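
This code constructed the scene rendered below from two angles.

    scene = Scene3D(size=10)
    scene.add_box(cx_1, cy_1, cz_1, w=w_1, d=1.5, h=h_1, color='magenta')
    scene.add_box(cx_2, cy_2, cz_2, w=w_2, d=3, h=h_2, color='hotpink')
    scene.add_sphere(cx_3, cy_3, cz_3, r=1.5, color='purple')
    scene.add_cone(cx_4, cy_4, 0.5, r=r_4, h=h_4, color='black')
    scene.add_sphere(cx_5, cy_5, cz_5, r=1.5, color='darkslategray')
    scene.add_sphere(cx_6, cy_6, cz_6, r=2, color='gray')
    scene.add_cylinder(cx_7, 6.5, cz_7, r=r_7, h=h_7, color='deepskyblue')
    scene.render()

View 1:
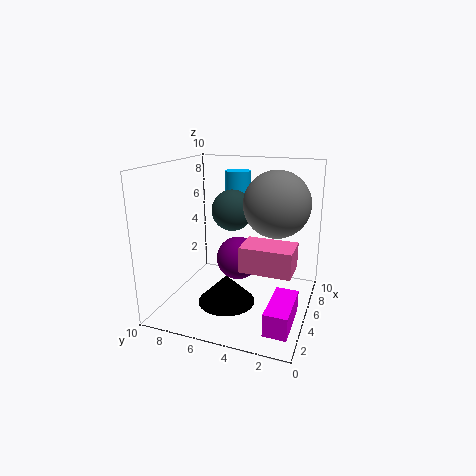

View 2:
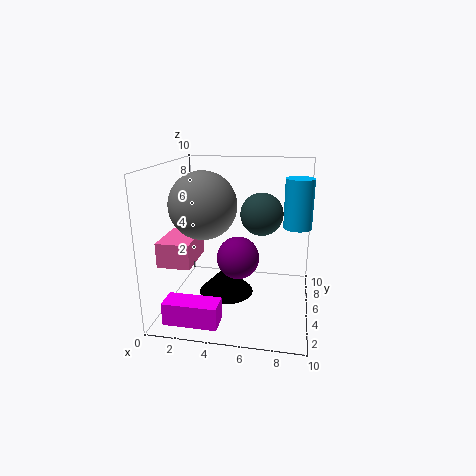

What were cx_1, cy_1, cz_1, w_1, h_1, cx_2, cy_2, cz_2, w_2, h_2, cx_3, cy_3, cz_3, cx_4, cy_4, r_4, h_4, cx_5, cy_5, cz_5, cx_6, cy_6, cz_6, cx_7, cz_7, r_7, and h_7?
cx_1 = 1; cy_1 = 0.5; cz_1 = 0.5; w_1 = 3.5; h_1 = 1.5; cx_2 = 1; cy_2 = 0.5; cz_2 = 4.5; w_2 = 2; h_2 = 1.5; cx_3 = 5; cy_3 = 5; cz_3 = 3.5; cx_4 = 4; cy_4 = 5.5; r_4 = 2; h_4 = 2; cx_5 = 6.5; cy_5 = 6; cz_5 = 6.5; cx_6 = 3.5; cy_6 = 2; cz_6 = 8; cx_7 = 9; cz_7 = 5.5; r_7 = 1; h_7 = 3.5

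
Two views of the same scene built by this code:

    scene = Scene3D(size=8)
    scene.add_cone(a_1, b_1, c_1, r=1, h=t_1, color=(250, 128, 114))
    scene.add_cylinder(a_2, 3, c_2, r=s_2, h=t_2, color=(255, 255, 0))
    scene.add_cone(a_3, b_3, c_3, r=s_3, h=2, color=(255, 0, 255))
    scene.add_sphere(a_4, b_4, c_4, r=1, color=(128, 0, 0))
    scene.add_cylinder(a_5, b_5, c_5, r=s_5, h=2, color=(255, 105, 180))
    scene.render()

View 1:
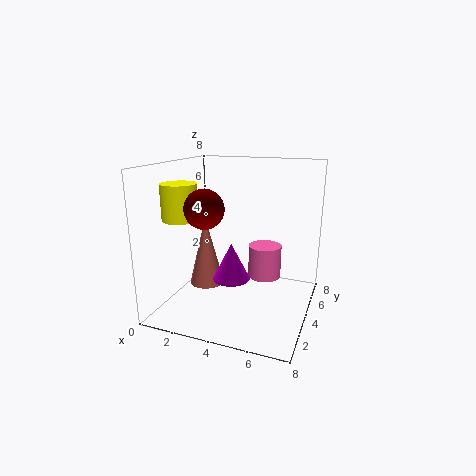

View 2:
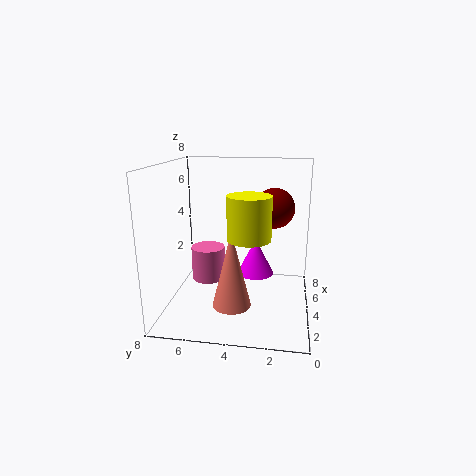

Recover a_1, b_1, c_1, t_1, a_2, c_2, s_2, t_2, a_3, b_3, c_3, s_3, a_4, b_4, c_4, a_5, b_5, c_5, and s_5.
a_1 = 2; b_1 = 4; c_1 = 1; t_1 = 4; a_2 = 1; c_2 = 5; s_2 = 1; t_2 = 2; a_3 = 4; b_3 = 3; c_3 = 2; s_3 = 1; a_4 = 3; b_4 = 2; c_4 = 6; a_5 = 5; b_5 = 6; c_5 = 1; s_5 = 1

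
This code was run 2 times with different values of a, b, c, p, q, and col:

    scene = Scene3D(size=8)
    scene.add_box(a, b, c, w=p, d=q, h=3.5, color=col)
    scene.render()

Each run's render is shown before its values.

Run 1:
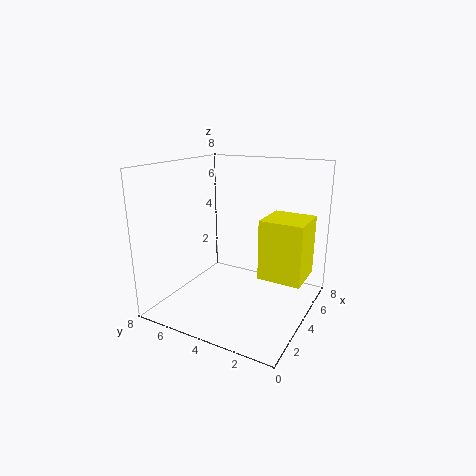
a = 4.5; b = 0.5; c = 1.5; p = 2.5; q = 2.5; col = 'yellow'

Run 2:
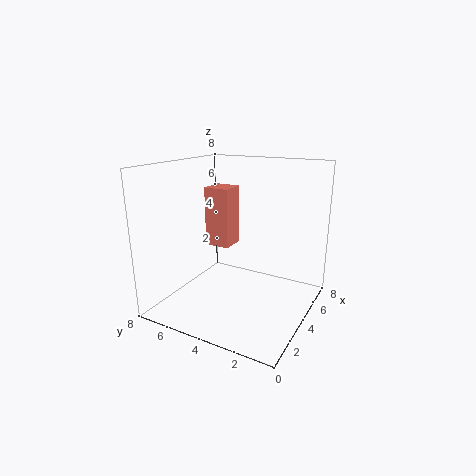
a = 4.5; b = 5; c = 3; p = 1.5; q = 1.5; col = 'salmon'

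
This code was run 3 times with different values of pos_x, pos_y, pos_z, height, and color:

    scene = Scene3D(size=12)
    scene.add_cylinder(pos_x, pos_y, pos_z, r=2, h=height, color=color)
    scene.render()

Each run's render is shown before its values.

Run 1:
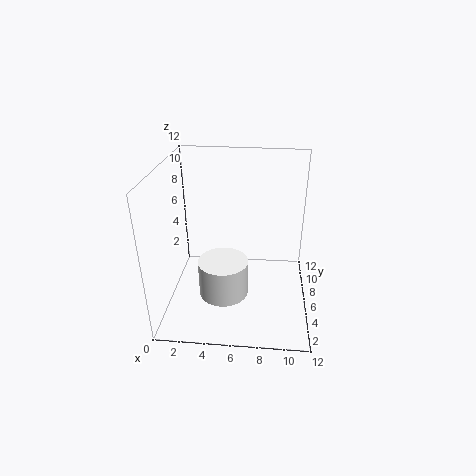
pos_x = 5, pos_y = 4, pos_z = 2, height = 3, color = 'white'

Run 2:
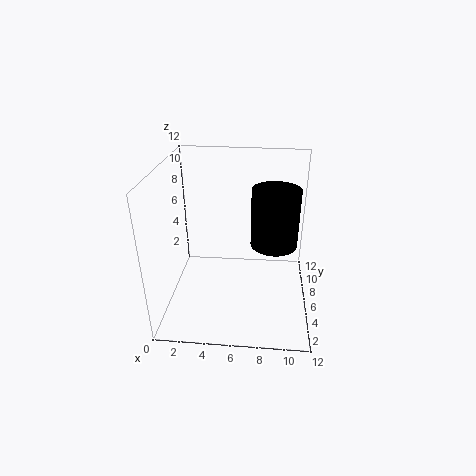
pos_x = 9, pos_y = 7, pos_z = 5, height = 5, color = 'black'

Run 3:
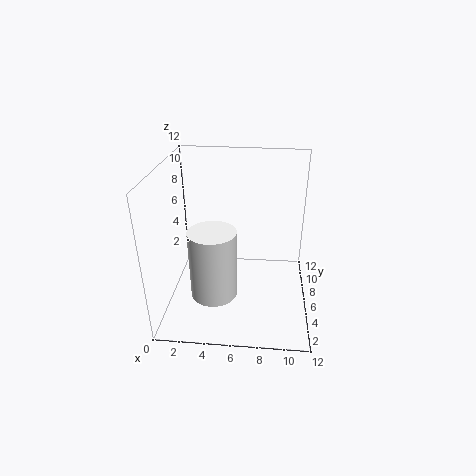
pos_x = 4, pos_y = 5, pos_z = 1, height = 6, color = 'white'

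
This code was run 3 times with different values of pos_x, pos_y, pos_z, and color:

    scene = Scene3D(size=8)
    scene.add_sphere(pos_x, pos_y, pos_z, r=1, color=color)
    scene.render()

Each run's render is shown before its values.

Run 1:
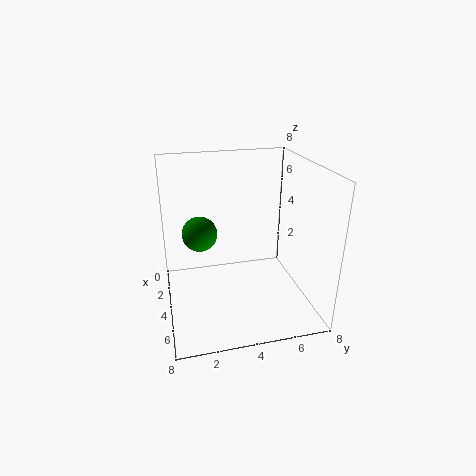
pos_x = 3; pos_y = 2; pos_z = 4; color = 'green'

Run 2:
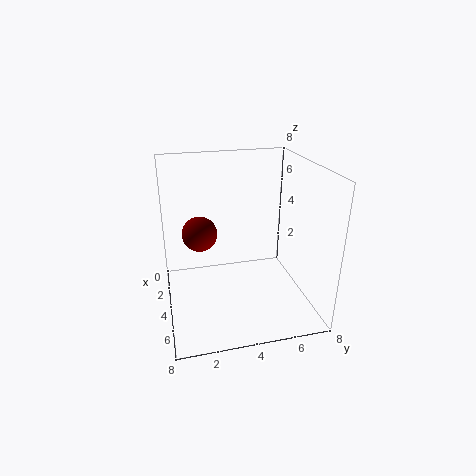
pos_x = 3; pos_y = 2; pos_z = 4; color = 'maroon'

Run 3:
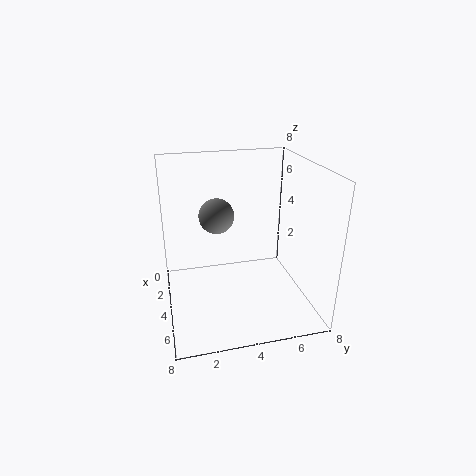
pos_x = 3; pos_y = 3; pos_z = 5; color = 'gray'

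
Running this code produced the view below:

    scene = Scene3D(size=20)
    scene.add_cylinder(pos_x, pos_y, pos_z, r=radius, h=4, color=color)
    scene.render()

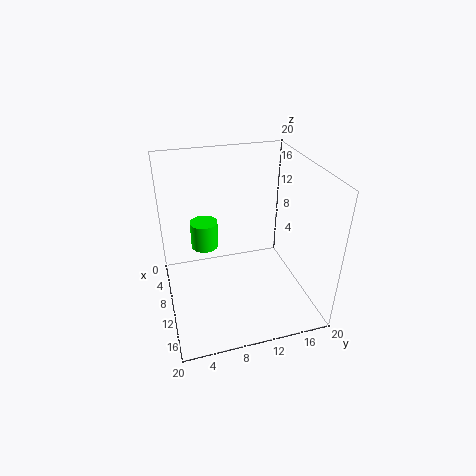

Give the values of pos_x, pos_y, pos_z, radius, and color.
pos_x = 6
pos_y = 6
pos_z = 7
radius = 2
color = 'lime'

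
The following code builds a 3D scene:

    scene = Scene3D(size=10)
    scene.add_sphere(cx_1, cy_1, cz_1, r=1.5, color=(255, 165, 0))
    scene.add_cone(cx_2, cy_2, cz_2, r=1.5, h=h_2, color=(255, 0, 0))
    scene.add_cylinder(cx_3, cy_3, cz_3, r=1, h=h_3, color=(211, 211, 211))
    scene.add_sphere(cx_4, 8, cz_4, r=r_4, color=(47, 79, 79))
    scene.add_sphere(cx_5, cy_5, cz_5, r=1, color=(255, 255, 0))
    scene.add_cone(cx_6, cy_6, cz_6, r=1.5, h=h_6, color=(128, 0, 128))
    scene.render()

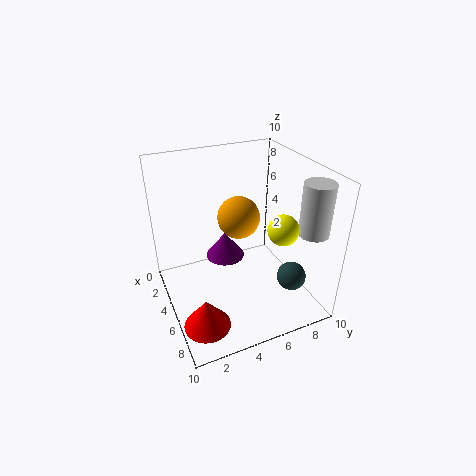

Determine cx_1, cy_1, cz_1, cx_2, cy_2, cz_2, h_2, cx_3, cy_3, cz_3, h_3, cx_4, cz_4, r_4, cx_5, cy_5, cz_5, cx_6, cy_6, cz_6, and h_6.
cx_1 = 4, cy_1 = 5.5, cz_1 = 6, cx_2 = 8, cy_2 = 1.5, cz_2 = 1, h_2 = 2, cx_3 = 8, cy_3 = 9, cz_3 = 6, h_3 = 3.5, cx_4 = 7.5, cz_4 = 2.5, r_4 = 1, cx_5 = 7.5, cy_5 = 7, cz_5 = 6.5, cx_6 = 2.5, cy_6 = 5, cz_6 = 2, h_6 = 2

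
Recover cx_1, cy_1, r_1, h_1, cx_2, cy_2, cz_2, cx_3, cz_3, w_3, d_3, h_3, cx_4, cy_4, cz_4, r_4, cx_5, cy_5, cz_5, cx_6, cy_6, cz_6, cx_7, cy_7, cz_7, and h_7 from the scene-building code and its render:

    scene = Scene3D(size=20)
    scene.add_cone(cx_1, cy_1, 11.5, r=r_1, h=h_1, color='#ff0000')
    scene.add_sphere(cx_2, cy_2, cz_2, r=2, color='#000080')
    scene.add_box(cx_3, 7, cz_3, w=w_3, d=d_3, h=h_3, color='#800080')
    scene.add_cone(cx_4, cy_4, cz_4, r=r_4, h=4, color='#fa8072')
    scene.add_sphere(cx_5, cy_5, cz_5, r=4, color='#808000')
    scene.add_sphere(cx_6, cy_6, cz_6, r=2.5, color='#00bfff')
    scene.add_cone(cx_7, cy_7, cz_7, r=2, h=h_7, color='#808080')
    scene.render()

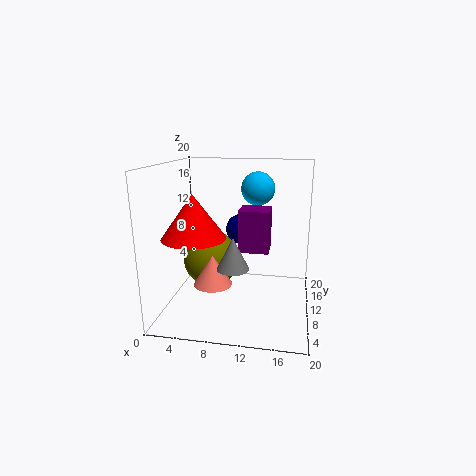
cx_1 = 5.5; cy_1 = 4.5; r_1 = 4; h_1 = 5.5; cx_2 = 10.5; cy_2 = 9.5; cz_2 = 11.5; cx_3 = 10.5; cz_3 = 9; w_3 = 4; d_3 = 4; h_3 = 5.5; cx_4 = 7.5; cy_4 = 5.5; cz_4 = 5; r_4 = 2.5; cx_5 = 6; cy_5 = 10.5; cz_5 = 6.5; cx_6 = 12; cy_6 = 15.5; cz_6 = 16; cx_7 = 10.5; cy_7 = 4; cz_7 = 8; h_7 = 4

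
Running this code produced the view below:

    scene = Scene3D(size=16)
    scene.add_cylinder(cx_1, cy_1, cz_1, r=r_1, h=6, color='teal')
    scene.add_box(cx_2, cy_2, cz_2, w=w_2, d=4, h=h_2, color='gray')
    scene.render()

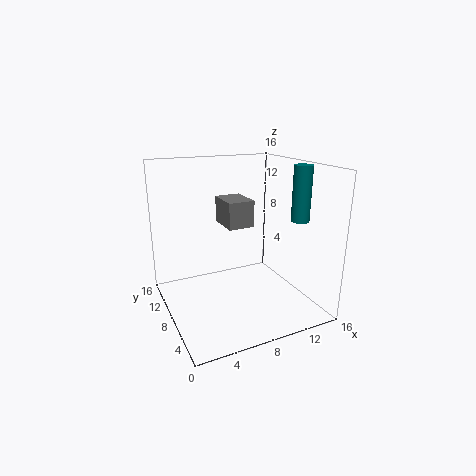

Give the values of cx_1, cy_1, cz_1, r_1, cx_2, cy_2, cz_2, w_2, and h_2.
cx_1 = 14; cy_1 = 5; cz_1 = 10; r_1 = 1; cx_2 = 7; cy_2 = 8; cz_2 = 9; w_2 = 3; h_2 = 3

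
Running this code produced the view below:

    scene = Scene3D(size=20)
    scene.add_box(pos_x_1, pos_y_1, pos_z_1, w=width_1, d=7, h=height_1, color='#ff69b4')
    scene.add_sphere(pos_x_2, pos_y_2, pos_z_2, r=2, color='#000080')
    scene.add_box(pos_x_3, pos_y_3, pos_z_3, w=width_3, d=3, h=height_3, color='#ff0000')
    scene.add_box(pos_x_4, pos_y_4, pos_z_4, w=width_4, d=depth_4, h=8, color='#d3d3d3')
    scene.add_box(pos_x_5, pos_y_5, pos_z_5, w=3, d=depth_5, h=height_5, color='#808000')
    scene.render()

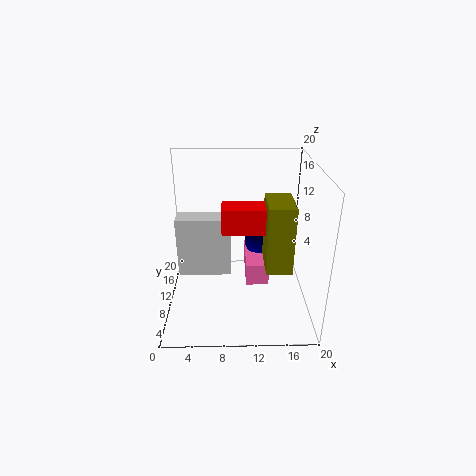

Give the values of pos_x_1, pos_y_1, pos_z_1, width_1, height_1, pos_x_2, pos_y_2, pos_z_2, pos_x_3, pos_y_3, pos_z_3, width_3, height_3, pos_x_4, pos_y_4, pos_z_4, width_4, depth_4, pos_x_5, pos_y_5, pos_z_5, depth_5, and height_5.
pos_x_1 = 11
pos_y_1 = 6
pos_z_1 = 5
width_1 = 3
height_1 = 3
pos_x_2 = 13
pos_y_2 = 11
pos_z_2 = 9
pos_x_3 = 8
pos_y_3 = 3
pos_z_3 = 14
width_3 = 6
height_3 = 3
pos_x_4 = 2
pos_y_4 = 7
pos_z_4 = 6
width_4 = 7
depth_4 = 3
pos_x_5 = 13
pos_y_5 = 1
pos_z_5 = 10
depth_5 = 5
height_5 = 8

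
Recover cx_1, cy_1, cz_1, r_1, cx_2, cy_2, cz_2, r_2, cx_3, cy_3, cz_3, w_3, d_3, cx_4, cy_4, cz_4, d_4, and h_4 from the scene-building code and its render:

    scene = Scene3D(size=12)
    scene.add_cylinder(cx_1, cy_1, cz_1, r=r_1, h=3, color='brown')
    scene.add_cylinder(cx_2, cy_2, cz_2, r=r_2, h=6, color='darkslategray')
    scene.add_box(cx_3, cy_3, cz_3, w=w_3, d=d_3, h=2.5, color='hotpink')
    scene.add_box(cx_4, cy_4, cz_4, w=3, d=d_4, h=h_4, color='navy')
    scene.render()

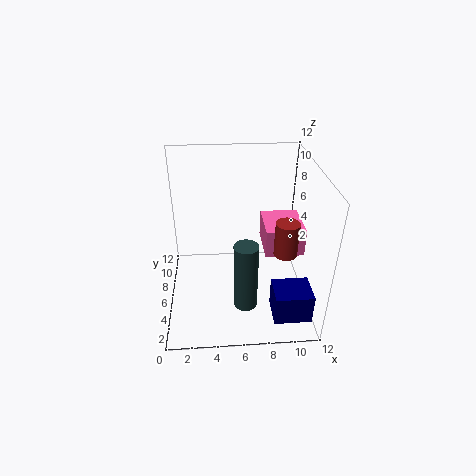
cx_1 = 10, cy_1 = 5.5, cz_1 = 4.5, r_1 = 1, cx_2 = 6.5, cy_2 = 4, cz_2 = 0.5, r_2 = 1, cx_3 = 8.5, cy_3 = 6.5, cz_3 = 3.5, w_3 = 3.5, d_3 = 4, cx_4 = 8.5, cy_4 = 1, cz_4 = 1, d_4 = 2.5, h_4 = 2.5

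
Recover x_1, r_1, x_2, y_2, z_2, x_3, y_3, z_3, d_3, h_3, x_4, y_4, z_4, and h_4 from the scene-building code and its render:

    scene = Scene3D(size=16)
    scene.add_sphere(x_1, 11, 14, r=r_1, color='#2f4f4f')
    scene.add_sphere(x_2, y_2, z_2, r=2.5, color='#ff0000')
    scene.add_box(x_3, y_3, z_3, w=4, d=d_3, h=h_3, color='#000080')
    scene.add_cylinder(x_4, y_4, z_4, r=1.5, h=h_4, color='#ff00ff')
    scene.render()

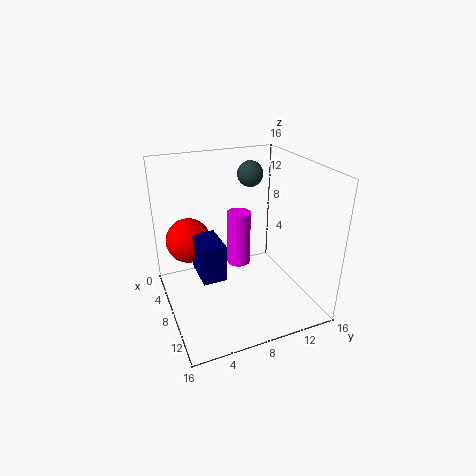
x_1 = 4.5; r_1 = 1.5; x_2 = 5.5; y_2 = 3; z_2 = 7.5; x_3 = 7; y_3 = 3; z_3 = 5; d_3 = 2.5; h_3 = 4; x_4 = 3.5; y_4 = 10; z_4 = 2; h_4 = 7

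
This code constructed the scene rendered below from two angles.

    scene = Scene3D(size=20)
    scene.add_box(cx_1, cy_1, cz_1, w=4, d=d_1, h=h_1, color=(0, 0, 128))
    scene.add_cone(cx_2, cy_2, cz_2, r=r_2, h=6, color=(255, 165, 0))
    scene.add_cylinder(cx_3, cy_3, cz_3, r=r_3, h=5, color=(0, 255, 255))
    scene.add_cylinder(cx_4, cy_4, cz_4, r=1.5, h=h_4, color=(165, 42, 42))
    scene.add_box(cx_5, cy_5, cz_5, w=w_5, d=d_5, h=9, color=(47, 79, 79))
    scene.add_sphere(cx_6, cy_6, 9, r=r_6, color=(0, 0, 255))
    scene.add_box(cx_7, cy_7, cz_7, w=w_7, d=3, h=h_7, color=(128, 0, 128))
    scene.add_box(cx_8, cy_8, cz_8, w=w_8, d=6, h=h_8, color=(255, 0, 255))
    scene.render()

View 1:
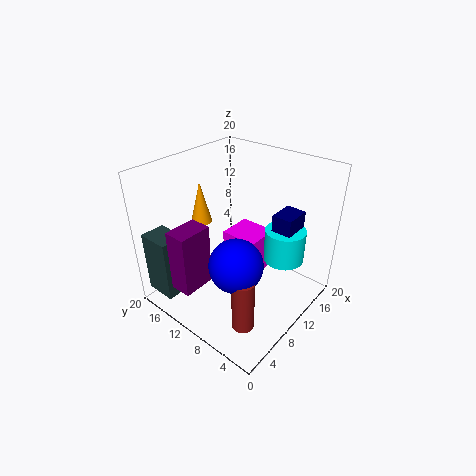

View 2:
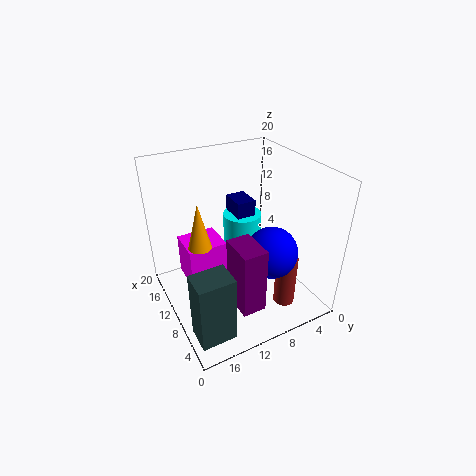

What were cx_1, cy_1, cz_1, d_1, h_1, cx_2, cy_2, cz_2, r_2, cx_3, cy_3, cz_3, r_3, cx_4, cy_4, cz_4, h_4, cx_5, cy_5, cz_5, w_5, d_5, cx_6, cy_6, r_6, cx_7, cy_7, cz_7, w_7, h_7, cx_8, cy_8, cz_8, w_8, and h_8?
cx_1 = 14.5, cy_1 = 4.5, cz_1 = 5, d_1 = 3, h_1 = 7.5, cx_2 = 9, cy_2 = 16, cz_2 = 11, r_2 = 1.5, cx_3 = 16, cy_3 = 6, cz_3 = 5, r_3 = 3, cx_4 = 5, cy_4 = 5, cz_4 = 0.5, h_4 = 7.5, cx_5 = 1, cy_5 = 15, cz_5 = 2, w_5 = 3.5, d_5 = 4.5, cx_6 = 6, cy_6 = 7, r_6 = 3.5, cx_7 = 1, cy_7 = 11, cz_7 = 5, w_7 = 4.5, h_7 = 8.5, cx_8 = 13.5, cy_8 = 10, cz_8 = 0.5, w_8 = 5.5, h_8 = 6.5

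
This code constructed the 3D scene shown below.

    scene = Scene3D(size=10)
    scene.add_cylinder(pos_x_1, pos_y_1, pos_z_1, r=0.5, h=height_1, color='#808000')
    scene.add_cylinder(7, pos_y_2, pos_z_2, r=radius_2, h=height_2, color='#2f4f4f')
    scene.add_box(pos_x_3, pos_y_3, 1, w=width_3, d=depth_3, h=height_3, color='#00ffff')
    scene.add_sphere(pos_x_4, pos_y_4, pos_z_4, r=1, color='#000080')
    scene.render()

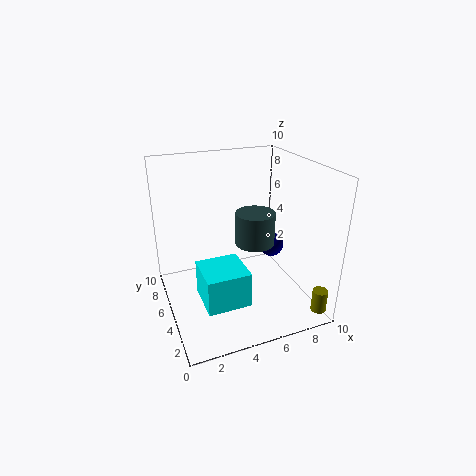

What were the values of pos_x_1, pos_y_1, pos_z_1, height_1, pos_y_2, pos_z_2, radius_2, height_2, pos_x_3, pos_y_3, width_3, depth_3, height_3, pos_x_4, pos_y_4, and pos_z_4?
pos_x_1 = 9; pos_y_1 = 0.5; pos_z_1 = 1; height_1 = 1.5; pos_y_2 = 6.5; pos_z_2 = 3.5; radius_2 = 1.5; height_2 = 2.5; pos_x_3 = 2; pos_y_3 = 2.5; width_3 = 3; depth_3 = 3; height_3 = 2.5; pos_x_4 = 9; pos_y_4 = 7.5; pos_z_4 = 2.5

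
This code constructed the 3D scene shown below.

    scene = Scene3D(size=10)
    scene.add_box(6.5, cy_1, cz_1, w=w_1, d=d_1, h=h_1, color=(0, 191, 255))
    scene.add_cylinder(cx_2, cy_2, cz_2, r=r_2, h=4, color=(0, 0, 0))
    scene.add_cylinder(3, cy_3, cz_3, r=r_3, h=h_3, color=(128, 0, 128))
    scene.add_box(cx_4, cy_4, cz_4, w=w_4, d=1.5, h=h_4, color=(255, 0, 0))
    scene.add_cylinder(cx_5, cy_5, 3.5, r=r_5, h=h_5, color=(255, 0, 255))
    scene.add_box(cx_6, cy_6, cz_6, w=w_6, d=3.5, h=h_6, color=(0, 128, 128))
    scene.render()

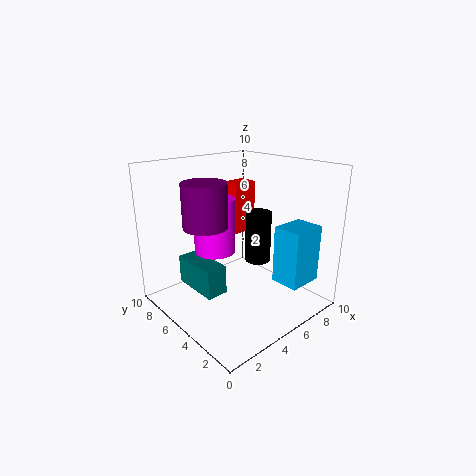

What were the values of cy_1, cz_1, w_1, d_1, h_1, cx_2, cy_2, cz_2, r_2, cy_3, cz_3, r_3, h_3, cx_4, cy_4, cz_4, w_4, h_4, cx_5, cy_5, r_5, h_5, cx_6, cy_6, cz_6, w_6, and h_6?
cy_1 = 1, cz_1 = 2, w_1 = 2.5, d_1 = 2, h_1 = 4, cx_2 = 8, cy_2 = 6, cz_2 = 2, r_2 = 1, cy_3 = 6, cz_3 = 6, r_3 = 1.5, h_3 = 3, cx_4 = 7, cy_4 = 7.5, cz_4 = 4, w_4 = 2, h_4 = 4, cx_5 = 4.5, cy_5 = 7, r_5 = 1.5, h_5 = 4, cx_6 = 2, cy_6 = 4.5, cz_6 = 1.5, w_6 = 1.5, h_6 = 2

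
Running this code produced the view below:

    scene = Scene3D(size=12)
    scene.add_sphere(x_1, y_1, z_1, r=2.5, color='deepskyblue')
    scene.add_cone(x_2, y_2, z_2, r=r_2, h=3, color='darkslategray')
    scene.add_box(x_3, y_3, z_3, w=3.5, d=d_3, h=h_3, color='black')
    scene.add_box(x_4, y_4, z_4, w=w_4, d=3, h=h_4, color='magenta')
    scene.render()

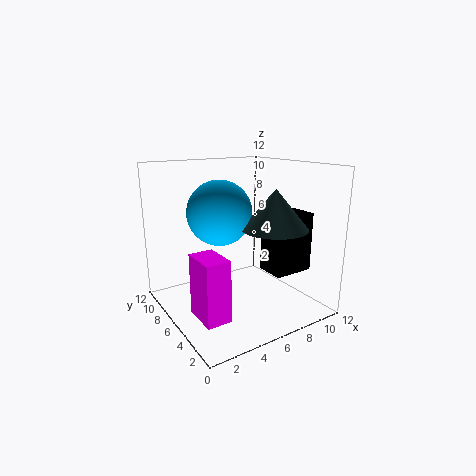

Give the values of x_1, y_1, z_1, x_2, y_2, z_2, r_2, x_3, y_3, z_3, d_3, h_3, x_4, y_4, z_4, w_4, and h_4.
x_1 = 4; y_1 = 5.5; z_1 = 8.5; x_2 = 7; y_2 = 2.5; z_2 = 7.5; r_2 = 2.5; x_3 = 8; y_3 = 3; z_3 = 3; d_3 = 2.5; h_3 = 5; x_4 = 1.5; y_4 = 3; z_4 = 0.5; w_4 = 2; h_4 = 5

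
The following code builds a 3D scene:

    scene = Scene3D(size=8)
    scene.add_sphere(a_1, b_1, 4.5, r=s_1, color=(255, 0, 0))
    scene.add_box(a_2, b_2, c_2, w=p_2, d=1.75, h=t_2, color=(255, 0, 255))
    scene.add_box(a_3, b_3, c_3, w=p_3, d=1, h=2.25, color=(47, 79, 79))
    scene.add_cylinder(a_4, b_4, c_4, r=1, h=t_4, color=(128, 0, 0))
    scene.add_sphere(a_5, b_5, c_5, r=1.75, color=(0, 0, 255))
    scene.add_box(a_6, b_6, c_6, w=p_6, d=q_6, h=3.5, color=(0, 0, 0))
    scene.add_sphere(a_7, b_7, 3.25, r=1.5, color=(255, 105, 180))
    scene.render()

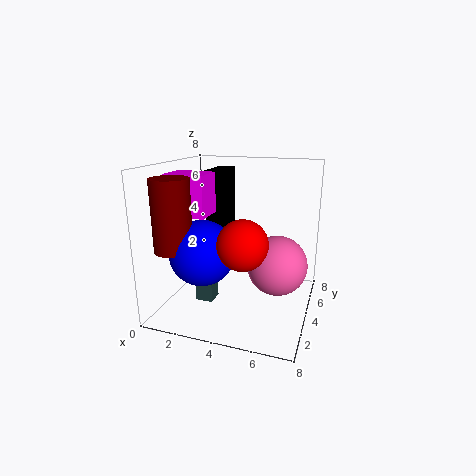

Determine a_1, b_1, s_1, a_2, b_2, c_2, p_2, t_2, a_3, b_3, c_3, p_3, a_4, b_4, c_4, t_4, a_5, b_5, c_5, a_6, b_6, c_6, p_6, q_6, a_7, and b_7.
a_1 = 5
b_1 = 1.75
s_1 = 1.25
a_2 = 0.25
b_2 = 2.75
c_2 = 5.25
p_2 = 2.25
t_2 = 2.25
a_3 = 1.75
b_3 = 3
c_3 = 0.25
p_3 = 1
a_4 = 1.25
b_4 = 1.75
c_4 = 3.75
t_4 = 3.75
a_5 = 2.5
b_5 = 2.5
c_5 = 3.5
a_6 = 1.75
b_6 = 4.75
c_6 = 4
p_6 = 1
q_6 = 2.25
a_7 = 6.5
b_7 = 2.75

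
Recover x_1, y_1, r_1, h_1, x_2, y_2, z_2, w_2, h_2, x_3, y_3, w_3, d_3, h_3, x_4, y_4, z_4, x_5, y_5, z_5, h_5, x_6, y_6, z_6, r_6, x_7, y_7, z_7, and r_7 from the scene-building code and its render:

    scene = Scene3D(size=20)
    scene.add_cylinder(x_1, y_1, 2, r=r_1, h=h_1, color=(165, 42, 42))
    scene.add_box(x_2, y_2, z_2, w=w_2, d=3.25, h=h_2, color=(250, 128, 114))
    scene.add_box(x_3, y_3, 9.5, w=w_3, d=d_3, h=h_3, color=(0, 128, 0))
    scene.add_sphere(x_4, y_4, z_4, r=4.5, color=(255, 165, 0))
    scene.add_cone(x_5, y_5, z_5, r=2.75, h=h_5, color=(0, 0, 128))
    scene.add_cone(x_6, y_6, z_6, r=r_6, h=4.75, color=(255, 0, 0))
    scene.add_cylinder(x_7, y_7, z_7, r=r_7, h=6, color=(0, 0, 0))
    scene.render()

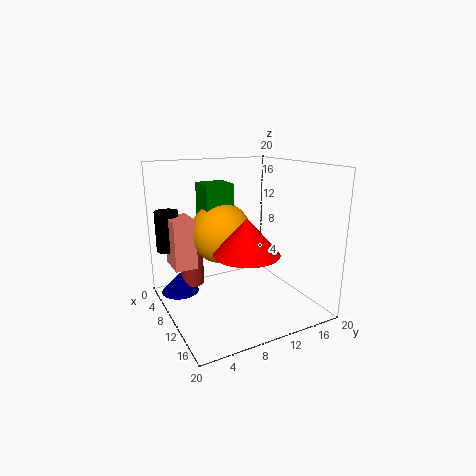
x_1 = 4.5
y_1 = 5
r_1 = 1.75
h_1 = 6
x_2 = 1.75
y_2 = 2
z_2 = 5
w_2 = 4.75
h_2 = 7.25
x_3 = 2.75
y_3 = 6.75
w_3 = 4.25
d_3 = 4.25
h_3 = 7.5
x_4 = 6
y_4 = 9.25
z_4 = 9.75
x_5 = 4.5
y_5 = 3
z_5 = 1
h_5 = 3
x_6 = 14.25
y_6 = 9
z_6 = 9.25
r_6 = 4.25
x_7 = 2.25
y_7 = 2.25
z_7 = 7
r_7 = 1.75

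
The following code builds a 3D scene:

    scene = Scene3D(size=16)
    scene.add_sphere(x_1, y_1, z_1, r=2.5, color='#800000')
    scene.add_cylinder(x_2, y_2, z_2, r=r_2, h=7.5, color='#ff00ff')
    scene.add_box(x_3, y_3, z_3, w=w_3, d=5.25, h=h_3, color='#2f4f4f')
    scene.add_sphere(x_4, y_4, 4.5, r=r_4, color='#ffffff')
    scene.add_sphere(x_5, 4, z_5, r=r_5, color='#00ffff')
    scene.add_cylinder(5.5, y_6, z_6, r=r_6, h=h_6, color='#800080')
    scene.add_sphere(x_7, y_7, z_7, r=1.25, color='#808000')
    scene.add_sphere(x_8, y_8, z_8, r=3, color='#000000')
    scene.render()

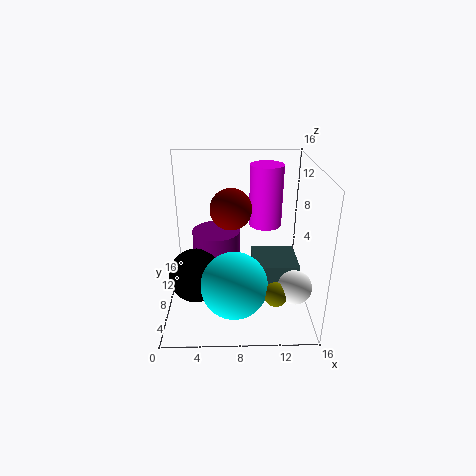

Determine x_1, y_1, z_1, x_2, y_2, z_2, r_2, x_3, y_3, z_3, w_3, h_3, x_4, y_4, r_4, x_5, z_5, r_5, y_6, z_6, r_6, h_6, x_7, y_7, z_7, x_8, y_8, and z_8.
x_1 = 7.25
y_1 = 11.5
z_1 = 10
x_2 = 11.5
y_2 = 12.75
z_2 = 7.5
r_2 = 2
x_3 = 9.75
y_3 = 6.75
z_3 = 1.5
w_3 = 5.25
h_3 = 3.25
x_4 = 13.75
y_4 = 3.5
r_4 = 1.75
x_5 = 7.5
z_5 = 4.5
r_5 = 3.5
y_6 = 10
z_6 = 2.25
r_6 = 2.75
h_6 = 5.75
x_7 = 11.75
y_7 = 3
z_7 = 4
x_8 = 3.25
y_8 = 6.75
z_8 = 4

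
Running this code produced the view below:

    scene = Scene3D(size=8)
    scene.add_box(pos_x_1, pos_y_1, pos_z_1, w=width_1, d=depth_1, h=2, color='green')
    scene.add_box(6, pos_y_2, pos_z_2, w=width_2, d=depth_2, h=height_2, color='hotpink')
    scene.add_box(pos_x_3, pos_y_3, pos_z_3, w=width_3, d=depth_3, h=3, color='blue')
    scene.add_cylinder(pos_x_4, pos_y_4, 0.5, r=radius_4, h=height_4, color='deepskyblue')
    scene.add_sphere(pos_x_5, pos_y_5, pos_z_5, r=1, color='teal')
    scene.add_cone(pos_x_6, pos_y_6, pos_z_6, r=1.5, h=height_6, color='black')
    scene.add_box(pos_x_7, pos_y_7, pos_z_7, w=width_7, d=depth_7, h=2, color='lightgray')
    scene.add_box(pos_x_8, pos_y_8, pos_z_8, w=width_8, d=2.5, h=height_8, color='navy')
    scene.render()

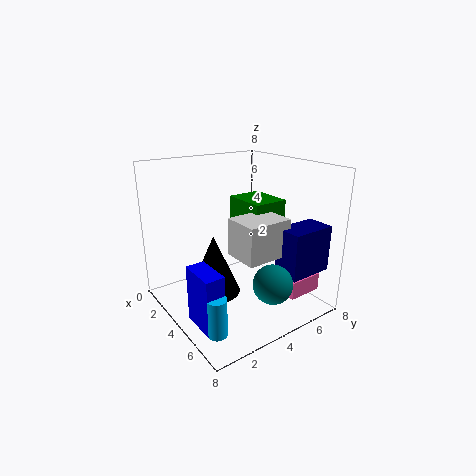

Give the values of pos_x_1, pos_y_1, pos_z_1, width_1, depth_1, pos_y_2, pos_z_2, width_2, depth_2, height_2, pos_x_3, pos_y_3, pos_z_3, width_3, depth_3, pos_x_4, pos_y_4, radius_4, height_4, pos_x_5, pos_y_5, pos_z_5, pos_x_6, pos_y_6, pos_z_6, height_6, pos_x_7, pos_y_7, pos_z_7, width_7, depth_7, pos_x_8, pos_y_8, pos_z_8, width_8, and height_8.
pos_x_1 = 2.5
pos_y_1 = 4.5
pos_z_1 = 4
width_1 = 2.5
depth_1 = 2
pos_y_2 = 5.5
pos_z_2 = 1
width_2 = 1
depth_2 = 2
height_2 = 1
pos_x_3 = 4.5
pos_y_3 = 0.5
pos_z_3 = 0.5
width_3 = 2
depth_3 = 1
pos_x_4 = 6.5
pos_y_4 = 1
radius_4 = 0.5
height_4 = 2
pos_x_5 = 7
pos_y_5 = 4
pos_z_5 = 2.5
pos_x_6 = 3
pos_y_6 = 3
pos_z_6 = 0.5
height_6 = 3.5
pos_x_7 = 4.5
pos_y_7 = 3
pos_z_7 = 3.5
width_7 = 2
depth_7 = 2.5
pos_x_8 = 6
pos_y_8 = 5
pos_z_8 = 2.5
width_8 = 1.5
height_8 = 2.5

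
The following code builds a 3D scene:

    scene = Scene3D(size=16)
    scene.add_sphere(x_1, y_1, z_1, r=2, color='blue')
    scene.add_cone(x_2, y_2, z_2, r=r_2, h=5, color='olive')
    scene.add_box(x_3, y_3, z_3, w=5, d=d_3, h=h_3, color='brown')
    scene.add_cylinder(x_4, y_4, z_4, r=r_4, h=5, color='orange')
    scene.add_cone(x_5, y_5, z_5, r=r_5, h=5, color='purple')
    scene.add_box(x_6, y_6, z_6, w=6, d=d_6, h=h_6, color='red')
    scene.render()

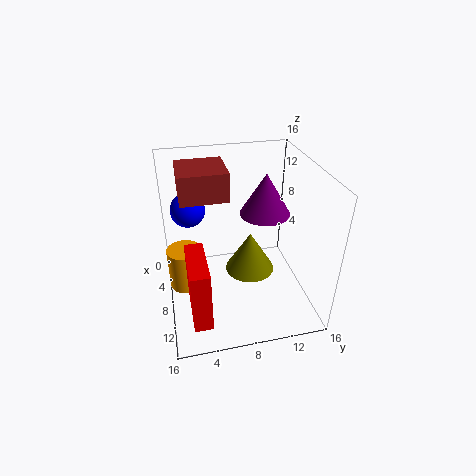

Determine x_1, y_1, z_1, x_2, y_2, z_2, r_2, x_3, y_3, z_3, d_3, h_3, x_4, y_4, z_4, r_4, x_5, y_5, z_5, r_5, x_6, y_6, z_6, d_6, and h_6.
x_1 = 4
y_1 = 3
z_1 = 10
x_2 = 6
y_2 = 10
z_2 = 2
r_2 = 3
x_3 = 4
y_3 = 2
z_3 = 13
d_3 = 5
h_3 = 3
x_4 = 6
y_4 = 2
z_4 = 1
r_4 = 2
x_5 = 5
y_5 = 12
z_5 = 9
r_5 = 3
x_6 = 8
y_6 = 2
z_6 = 1
d_6 = 2
h_6 = 7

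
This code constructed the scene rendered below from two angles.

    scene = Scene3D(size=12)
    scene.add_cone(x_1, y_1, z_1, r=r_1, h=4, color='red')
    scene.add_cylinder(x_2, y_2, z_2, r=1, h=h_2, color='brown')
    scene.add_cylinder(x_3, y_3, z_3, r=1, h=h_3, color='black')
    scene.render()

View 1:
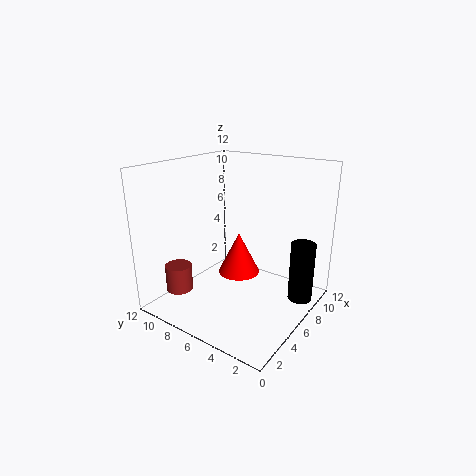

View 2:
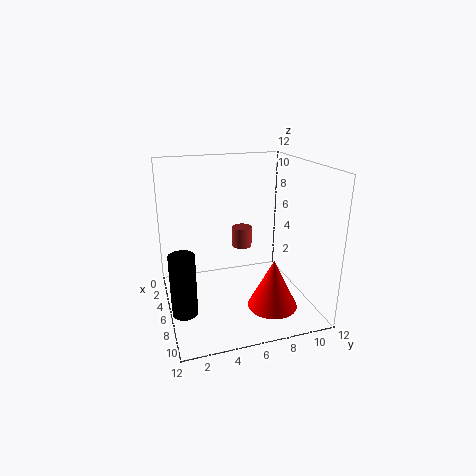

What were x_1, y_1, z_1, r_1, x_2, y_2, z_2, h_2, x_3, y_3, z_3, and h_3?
x_1 = 9
y_1 = 8
z_1 = 1
r_1 = 2
x_2 = 1
y_2 = 8
z_2 = 3
h_2 = 2
x_3 = 8
y_3 = 1
z_3 = 1
h_3 = 5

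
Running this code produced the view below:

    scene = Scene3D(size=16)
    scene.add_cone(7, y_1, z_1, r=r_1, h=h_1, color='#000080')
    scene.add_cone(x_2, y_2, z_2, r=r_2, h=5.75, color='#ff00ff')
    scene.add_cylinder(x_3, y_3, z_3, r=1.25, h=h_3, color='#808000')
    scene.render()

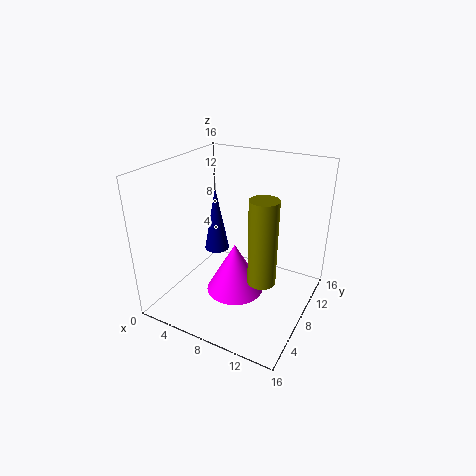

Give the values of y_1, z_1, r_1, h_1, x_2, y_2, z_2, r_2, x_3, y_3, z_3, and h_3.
y_1 = 5.25; z_1 = 8; r_1 = 1.25; h_1 = 6.5; x_2 = 8; y_2 = 7.25; z_2 = 1.75; r_2 = 3.25; x_3 = 13.5; y_3 = 2.25; z_3 = 7.75; h_3 = 7.75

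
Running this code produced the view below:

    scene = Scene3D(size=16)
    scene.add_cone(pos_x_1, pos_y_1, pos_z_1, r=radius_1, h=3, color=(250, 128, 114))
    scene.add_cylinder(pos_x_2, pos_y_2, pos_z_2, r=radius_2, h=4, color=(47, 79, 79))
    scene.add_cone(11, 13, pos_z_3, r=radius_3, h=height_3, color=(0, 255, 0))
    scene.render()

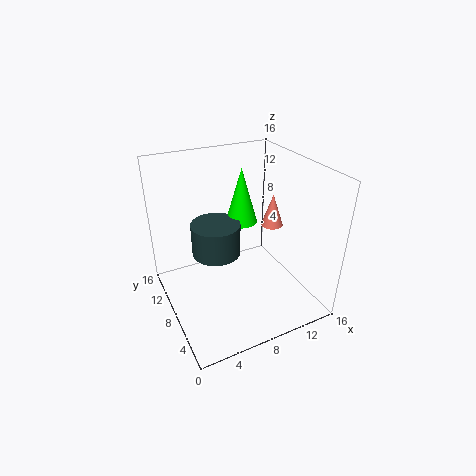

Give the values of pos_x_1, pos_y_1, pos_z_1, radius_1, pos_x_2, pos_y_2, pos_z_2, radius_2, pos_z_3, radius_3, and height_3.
pos_x_1 = 9, pos_y_1 = 3, pos_z_1 = 12, radius_1 = 1, pos_x_2 = 7, pos_y_2 = 12, pos_z_2 = 4, radius_2 = 3, pos_z_3 = 7, radius_3 = 2, height_3 = 7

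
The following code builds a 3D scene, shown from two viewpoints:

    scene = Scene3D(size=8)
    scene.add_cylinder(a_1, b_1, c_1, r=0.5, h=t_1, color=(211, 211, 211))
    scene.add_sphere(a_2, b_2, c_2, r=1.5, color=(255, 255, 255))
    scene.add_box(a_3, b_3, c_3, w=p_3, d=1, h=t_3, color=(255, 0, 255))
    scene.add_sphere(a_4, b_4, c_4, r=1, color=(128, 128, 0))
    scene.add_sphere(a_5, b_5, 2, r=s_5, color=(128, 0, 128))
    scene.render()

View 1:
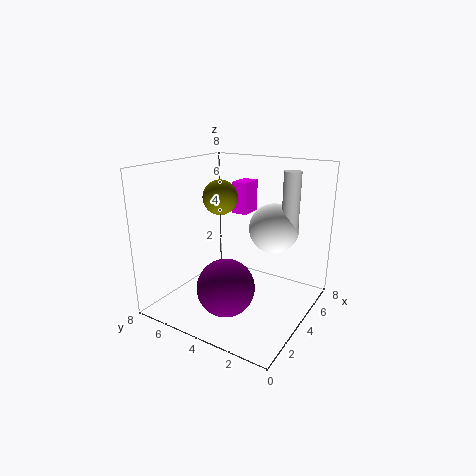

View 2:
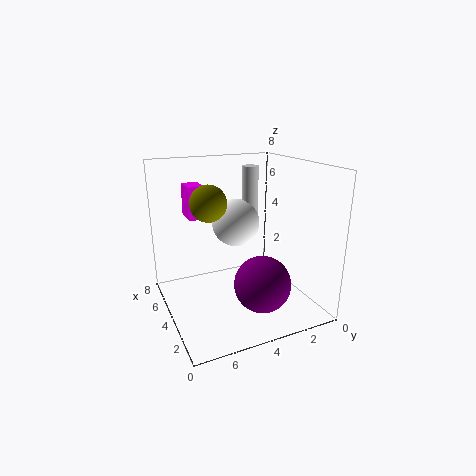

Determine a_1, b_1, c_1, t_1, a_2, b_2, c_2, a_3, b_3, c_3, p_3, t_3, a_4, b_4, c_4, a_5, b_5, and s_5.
a_1 = 6.5; b_1 = 2; c_1 = 4; t_1 = 3.5; a_2 = 6.5; b_2 = 3; c_2 = 4; a_3 = 6.5; b_3 = 5; c_3 = 4.5; p_3 = 1.5; t_3 = 2; a_4 = 4.5; b_4 = 5.5; c_4 = 6; a_5 = 2; b_5 = 3.5; s_5 = 1.5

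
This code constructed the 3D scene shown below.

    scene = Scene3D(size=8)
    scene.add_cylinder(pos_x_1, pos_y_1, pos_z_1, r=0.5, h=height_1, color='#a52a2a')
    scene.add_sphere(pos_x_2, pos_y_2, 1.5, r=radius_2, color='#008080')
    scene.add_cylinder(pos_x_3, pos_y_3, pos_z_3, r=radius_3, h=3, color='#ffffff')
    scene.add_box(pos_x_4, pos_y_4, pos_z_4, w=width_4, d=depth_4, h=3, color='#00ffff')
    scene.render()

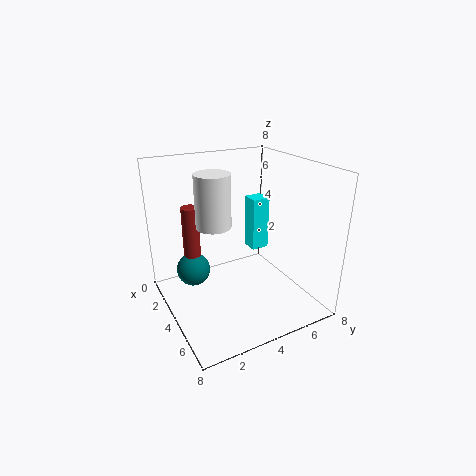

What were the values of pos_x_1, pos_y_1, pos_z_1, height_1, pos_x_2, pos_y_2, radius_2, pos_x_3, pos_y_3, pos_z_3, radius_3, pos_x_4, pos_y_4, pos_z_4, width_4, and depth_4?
pos_x_1 = 2
pos_y_1 = 2
pos_z_1 = 2.5
height_1 = 3
pos_x_2 = 2
pos_y_2 = 2
radius_2 = 1
pos_x_3 = 3
pos_y_3 = 3
pos_z_3 = 4.5
radius_3 = 1
pos_x_4 = 3
pos_y_4 = 5
pos_z_4 = 3
width_4 = 1
depth_4 = 1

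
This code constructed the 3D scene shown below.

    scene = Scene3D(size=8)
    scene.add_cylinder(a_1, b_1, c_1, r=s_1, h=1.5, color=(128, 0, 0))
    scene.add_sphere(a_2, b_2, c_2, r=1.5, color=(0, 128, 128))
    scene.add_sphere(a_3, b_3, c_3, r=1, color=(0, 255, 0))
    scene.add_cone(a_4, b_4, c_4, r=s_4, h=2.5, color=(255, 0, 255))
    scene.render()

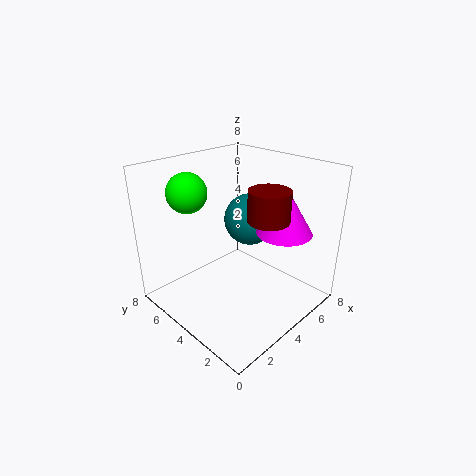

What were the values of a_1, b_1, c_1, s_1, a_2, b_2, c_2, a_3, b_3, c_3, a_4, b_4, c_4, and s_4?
a_1 = 3.5; b_1 = 1.5; c_1 = 6; s_1 = 1; a_2 = 5.5; b_2 = 4.5; c_2 = 4.5; a_3 = 1.5; b_3 = 5; c_3 = 7; a_4 = 5.5; b_4 = 2; c_4 = 4.5; s_4 = 1.5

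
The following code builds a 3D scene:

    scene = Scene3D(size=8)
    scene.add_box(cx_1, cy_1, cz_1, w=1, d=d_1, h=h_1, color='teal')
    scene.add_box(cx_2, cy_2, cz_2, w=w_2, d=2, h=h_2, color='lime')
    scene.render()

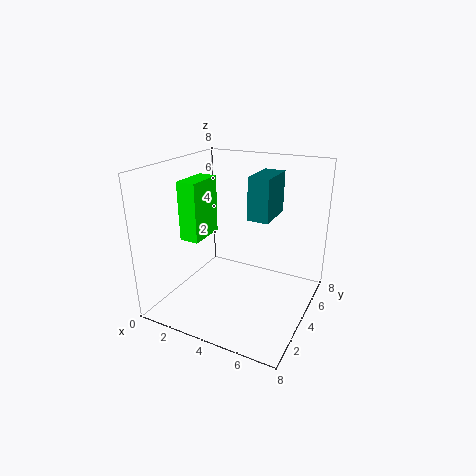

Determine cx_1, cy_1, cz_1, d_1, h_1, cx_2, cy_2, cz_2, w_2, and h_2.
cx_1 = 5.5; cy_1 = 2; cz_1 = 6; d_1 = 2; h_1 = 2; cx_2 = 2; cy_2 = 1.5; cz_2 = 4.5; w_2 = 1; h_2 = 3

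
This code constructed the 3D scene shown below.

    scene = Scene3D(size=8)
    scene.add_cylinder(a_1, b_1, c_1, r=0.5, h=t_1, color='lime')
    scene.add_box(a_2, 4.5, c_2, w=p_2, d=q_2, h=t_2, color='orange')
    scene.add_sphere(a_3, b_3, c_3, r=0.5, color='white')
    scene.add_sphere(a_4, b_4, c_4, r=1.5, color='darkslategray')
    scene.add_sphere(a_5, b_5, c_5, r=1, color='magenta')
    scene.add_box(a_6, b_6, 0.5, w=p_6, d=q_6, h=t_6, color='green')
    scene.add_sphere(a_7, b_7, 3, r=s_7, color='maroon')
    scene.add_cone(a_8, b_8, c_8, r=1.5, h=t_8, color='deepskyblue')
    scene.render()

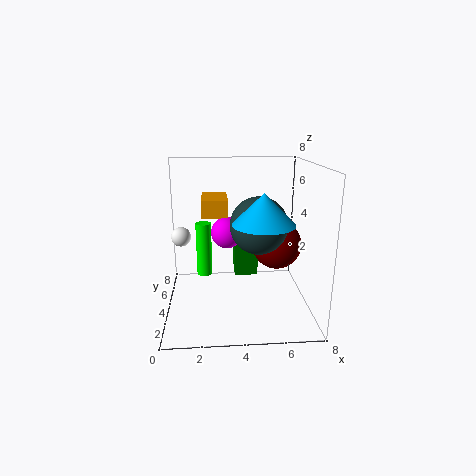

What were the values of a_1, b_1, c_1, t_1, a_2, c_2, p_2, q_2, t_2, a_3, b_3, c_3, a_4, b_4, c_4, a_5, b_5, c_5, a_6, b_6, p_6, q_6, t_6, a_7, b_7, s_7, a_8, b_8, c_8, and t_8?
a_1 = 2; b_1 = 7; c_1 = 0.5; t_1 = 3.5; a_2 = 2; c_2 = 5; p_2 = 1.5; q_2 = 2.5; t_2 = 1; a_3 = 1; b_3 = 3; c_3 = 4.5; a_4 = 5; b_4 = 3; c_4 = 5; a_5 = 3.5; b_5 = 6.5; c_5 = 3.5; a_6 = 4; b_6 = 6.5; p_6 = 1.5; q_6 = 1.5; t_6 = 3; a_7 = 6.5; b_7 = 5.5; s_7 = 1.5; a_8 = 5; b_8 = 1.5; c_8 = 5.5; t_8 = 1.5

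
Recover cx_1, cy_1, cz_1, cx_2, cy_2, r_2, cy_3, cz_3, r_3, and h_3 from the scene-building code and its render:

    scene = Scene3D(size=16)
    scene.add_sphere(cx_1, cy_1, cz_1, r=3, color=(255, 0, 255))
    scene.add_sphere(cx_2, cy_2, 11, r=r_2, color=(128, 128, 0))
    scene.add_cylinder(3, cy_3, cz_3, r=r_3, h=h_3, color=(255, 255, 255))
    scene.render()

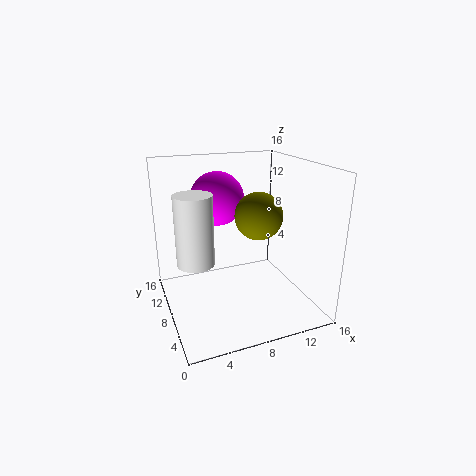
cx_1 = 6.5; cy_1 = 10.5; cz_1 = 12; cx_2 = 9.5; cy_2 = 6; r_2 = 2.5; cy_3 = 7.5; cz_3 = 6; r_3 = 2; h_3 = 7.5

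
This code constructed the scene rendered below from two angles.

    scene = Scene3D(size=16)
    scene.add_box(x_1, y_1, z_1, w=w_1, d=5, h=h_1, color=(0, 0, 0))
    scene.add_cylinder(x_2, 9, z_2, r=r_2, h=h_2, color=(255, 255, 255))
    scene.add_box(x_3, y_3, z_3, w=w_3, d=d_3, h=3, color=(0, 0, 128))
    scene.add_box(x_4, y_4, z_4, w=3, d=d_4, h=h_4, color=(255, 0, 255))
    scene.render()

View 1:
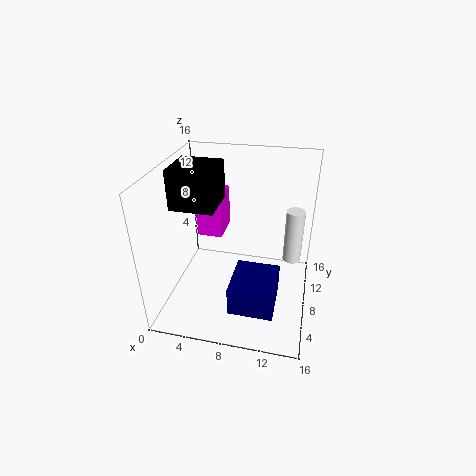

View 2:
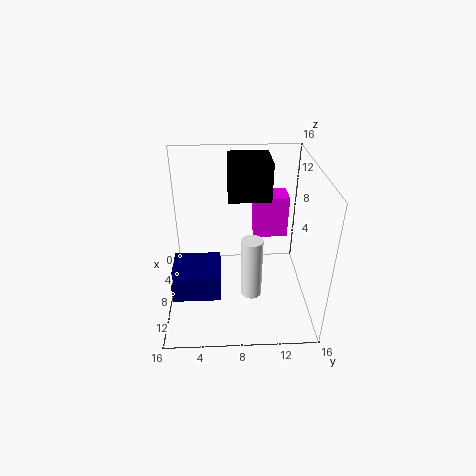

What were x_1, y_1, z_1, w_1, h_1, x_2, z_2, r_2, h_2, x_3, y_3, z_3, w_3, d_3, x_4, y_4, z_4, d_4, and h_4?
x_1 = 0.5; y_1 = 7; z_1 = 11; w_1 = 5; h_1 = 4.5; x_2 = 14; z_2 = 5.5; r_2 = 1; h_2 = 6; x_3 = 8.5; y_3 = 1; z_3 = 3.5; w_3 = 4.5; d_3 = 5; x_4 = 2.5; y_4 = 10; z_4 = 6.5; d_4 = 4; h_4 = 5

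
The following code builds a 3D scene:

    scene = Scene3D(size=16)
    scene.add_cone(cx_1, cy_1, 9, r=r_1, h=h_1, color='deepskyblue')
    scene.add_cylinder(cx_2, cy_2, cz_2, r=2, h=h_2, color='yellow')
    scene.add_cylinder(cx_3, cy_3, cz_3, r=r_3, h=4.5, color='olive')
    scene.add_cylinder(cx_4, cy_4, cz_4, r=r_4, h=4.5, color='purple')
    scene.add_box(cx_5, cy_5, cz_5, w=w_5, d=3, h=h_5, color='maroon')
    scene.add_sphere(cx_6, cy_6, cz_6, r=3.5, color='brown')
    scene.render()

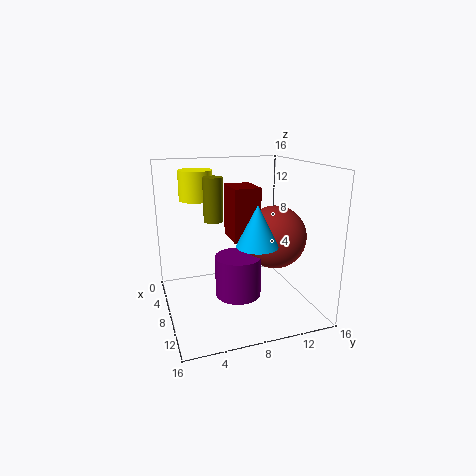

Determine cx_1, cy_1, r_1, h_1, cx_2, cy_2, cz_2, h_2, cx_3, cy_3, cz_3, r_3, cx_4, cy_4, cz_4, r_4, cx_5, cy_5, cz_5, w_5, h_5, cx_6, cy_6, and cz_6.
cx_1 = 13.5, cy_1 = 8, r_1 = 2, h_1 = 4, cx_2 = 3, cy_2 = 4.5, cz_2 = 11.5, h_2 = 3.5, cx_3 = 9, cy_3 = 5, cz_3 = 10.5, r_3 = 1, cx_4 = 9.5, cy_4 = 7.5, cz_4 = 2, r_4 = 2.5, cx_5 = 4.5, cy_5 = 7.5, cz_5 = 7.5, w_5 = 4, h_5 = 6, cx_6 = 9, cy_6 = 12, cz_6 = 8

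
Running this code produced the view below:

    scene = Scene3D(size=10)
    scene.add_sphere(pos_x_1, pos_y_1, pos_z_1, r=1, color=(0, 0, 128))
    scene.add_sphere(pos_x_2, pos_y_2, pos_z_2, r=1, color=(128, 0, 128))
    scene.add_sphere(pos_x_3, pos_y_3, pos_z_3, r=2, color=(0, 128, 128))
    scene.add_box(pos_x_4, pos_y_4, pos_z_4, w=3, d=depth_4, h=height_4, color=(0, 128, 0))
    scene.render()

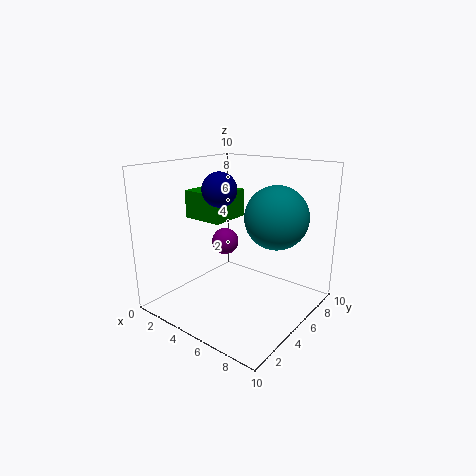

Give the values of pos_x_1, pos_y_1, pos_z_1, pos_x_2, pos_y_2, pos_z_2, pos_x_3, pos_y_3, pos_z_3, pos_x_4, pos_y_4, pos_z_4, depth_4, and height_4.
pos_x_1 = 6
pos_y_1 = 2
pos_z_1 = 9
pos_x_2 = 3
pos_y_2 = 6
pos_z_2 = 4
pos_x_3 = 8
pos_y_3 = 5
pos_z_3 = 7
pos_x_4 = 1
pos_y_4 = 4
pos_z_4 = 6
depth_4 = 3
height_4 = 2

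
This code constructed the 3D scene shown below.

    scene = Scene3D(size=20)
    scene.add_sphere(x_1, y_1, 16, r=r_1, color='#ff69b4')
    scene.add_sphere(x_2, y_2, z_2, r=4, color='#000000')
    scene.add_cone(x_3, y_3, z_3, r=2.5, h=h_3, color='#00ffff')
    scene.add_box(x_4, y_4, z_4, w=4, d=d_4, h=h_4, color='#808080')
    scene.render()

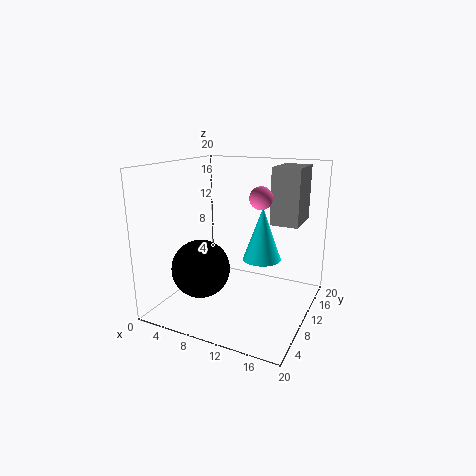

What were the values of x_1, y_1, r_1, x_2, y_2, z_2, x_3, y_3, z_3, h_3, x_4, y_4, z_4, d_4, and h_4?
x_1 = 13.5, y_1 = 9.5, r_1 = 1.5, x_2 = 6, y_2 = 6.5, z_2 = 6, x_3 = 14, y_3 = 9, z_3 = 8, h_3 = 7, x_4 = 13.5, y_4 = 13, z_4 = 11.5, d_4 = 6, h_4 = 8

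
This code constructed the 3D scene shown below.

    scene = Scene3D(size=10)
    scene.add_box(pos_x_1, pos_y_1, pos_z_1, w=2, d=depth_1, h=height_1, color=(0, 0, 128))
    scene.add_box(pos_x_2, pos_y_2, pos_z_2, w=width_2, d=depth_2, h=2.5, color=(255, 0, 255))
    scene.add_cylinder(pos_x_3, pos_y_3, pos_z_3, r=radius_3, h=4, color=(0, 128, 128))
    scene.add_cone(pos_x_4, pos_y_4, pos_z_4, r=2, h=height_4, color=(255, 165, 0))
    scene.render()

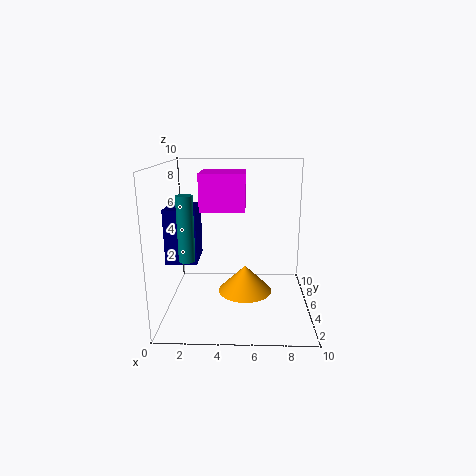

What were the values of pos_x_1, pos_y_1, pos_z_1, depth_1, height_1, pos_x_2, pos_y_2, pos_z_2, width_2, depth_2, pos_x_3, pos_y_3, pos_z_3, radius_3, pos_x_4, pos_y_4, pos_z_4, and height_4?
pos_x_1 = 0.5; pos_y_1 = 2.5; pos_z_1 = 4; depth_1 = 2.5; height_1 = 3.5; pos_x_2 = 2.5; pos_y_2 = 4; pos_z_2 = 7; width_2 = 3; depth_2 = 3; pos_x_3 = 2; pos_y_3 = 2; pos_z_3 = 4.5; radius_3 = 0.5; pos_x_4 = 5.5; pos_y_4 = 6; pos_z_4 = 0.5; height_4 = 2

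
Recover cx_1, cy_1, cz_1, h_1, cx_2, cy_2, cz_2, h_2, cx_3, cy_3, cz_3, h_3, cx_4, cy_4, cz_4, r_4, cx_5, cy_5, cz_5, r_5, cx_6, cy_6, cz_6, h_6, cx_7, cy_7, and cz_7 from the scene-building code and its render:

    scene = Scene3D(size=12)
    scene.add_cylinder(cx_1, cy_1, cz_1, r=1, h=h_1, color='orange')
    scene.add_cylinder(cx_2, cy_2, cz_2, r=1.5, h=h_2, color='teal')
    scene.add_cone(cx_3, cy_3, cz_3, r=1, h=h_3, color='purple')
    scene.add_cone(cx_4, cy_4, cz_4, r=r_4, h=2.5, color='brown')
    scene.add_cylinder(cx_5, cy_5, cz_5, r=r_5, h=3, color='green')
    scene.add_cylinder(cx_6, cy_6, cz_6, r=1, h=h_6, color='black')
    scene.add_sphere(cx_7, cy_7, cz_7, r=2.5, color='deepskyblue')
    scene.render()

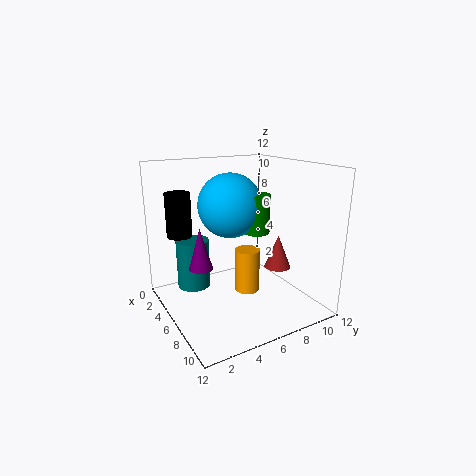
cx_1 = 7.5, cy_1 = 6, cz_1 = 2, h_1 = 3.5, cx_2 = 2, cy_2 = 3.5, cz_2 = 0.5, h_2 = 4.5, cx_3 = 5, cy_3 = 3, cz_3 = 3.5, h_3 = 3.5, cx_4 = 9.5, cy_4 = 7.5, cz_4 = 4.5, r_4 = 1, cx_5 = 8, cy_5 = 6.5, cz_5 = 7, r_5 = 1, cx_6 = 4.5, cy_6 = 1.5, cz_6 = 6.5, h_6 = 3.5, cx_7 = 6.5, cy_7 = 5, cz_7 = 9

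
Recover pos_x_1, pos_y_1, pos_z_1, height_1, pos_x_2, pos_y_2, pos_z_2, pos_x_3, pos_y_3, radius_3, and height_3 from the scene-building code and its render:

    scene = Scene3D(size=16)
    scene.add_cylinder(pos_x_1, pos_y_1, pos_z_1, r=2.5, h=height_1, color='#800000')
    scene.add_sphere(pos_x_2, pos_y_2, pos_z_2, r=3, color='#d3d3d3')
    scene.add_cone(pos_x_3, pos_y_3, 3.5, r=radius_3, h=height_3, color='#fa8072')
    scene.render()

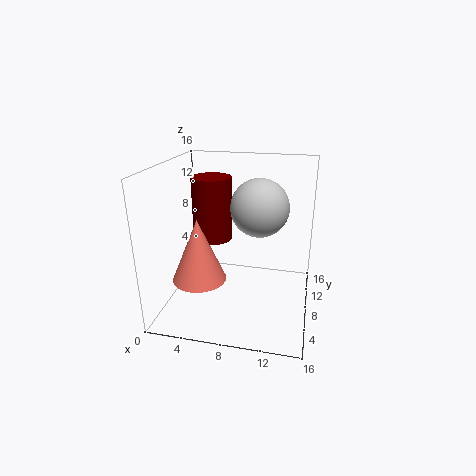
pos_x_1 = 3.5; pos_y_1 = 13; pos_z_1 = 5.5; height_1 = 8; pos_x_2 = 10.5; pos_y_2 = 7; pos_z_2 = 12; pos_x_3 = 4; pos_y_3 = 6; radius_3 = 3; height_3 = 7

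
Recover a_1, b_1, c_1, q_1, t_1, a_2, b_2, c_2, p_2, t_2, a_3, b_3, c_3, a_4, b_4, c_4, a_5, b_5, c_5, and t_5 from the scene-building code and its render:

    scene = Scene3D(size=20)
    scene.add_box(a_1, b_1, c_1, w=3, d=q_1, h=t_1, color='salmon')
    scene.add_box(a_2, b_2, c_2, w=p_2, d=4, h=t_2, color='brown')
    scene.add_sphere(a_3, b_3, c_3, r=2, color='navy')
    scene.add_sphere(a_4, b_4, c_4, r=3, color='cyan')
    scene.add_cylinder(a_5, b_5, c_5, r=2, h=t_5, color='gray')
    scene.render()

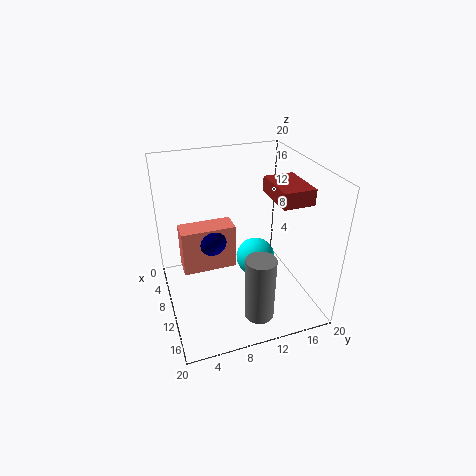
a_1 = 9
b_1 = 2
c_1 = 7
q_1 = 7
t_1 = 6
a_2 = 11
b_2 = 13
c_2 = 17
p_2 = 6
t_2 = 2
a_3 = 11
b_3 = 6
c_3 = 11
a_4 = 7
b_4 = 14
c_4 = 4
a_5 = 16
b_5 = 11
c_5 = 1
t_5 = 9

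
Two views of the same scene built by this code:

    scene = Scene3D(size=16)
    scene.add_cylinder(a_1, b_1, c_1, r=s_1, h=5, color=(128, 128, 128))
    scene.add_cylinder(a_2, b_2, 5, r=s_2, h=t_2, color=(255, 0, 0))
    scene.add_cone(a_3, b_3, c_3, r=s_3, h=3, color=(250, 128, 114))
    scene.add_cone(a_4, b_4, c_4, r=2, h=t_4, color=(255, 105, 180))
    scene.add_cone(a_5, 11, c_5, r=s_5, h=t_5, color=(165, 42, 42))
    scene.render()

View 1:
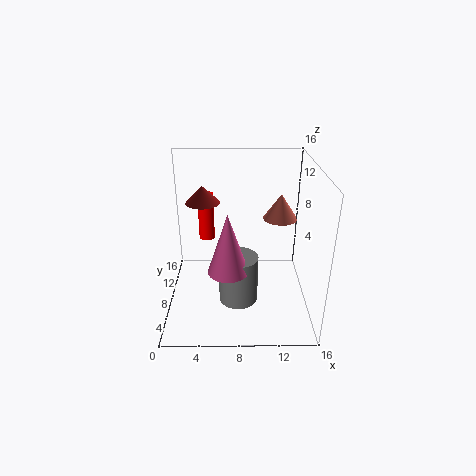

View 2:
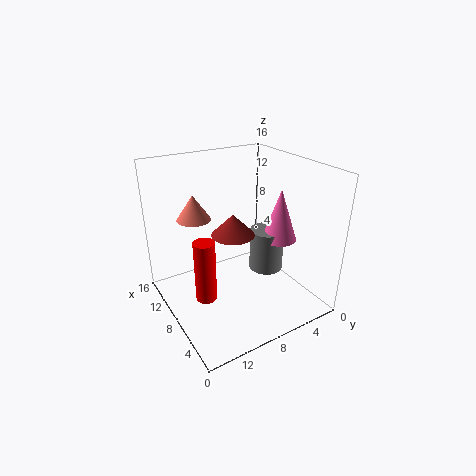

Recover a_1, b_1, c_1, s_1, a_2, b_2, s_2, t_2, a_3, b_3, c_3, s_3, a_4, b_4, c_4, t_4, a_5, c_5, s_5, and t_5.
a_1 = 8; b_1 = 4; c_1 = 3; s_1 = 2; a_2 = 4; b_2 = 14; s_2 = 1; t_2 = 6; a_3 = 13; b_3 = 11; c_3 = 9; s_3 = 2; a_4 = 7; b_4 = 3; c_4 = 7; t_4 = 6; a_5 = 4; c_5 = 11; s_5 = 2; t_5 = 2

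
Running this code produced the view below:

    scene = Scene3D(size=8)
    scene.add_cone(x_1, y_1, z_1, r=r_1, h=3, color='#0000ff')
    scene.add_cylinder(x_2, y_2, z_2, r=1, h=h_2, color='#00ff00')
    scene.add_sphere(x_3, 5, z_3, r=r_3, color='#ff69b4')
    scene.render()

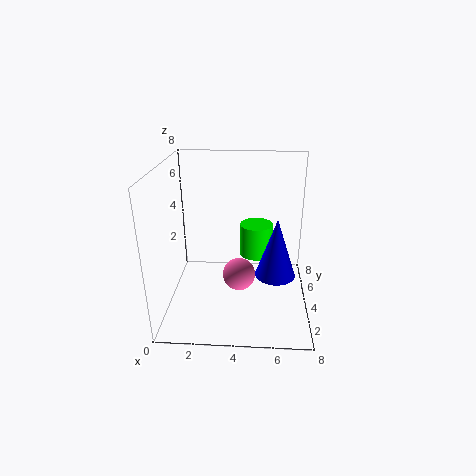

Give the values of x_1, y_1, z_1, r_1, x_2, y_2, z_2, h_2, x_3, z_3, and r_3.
x_1 = 6; y_1 = 2; z_1 = 3; r_1 = 1; x_2 = 5; y_2 = 6; z_2 = 2; h_2 = 2; x_3 = 4; z_3 = 1; r_3 = 1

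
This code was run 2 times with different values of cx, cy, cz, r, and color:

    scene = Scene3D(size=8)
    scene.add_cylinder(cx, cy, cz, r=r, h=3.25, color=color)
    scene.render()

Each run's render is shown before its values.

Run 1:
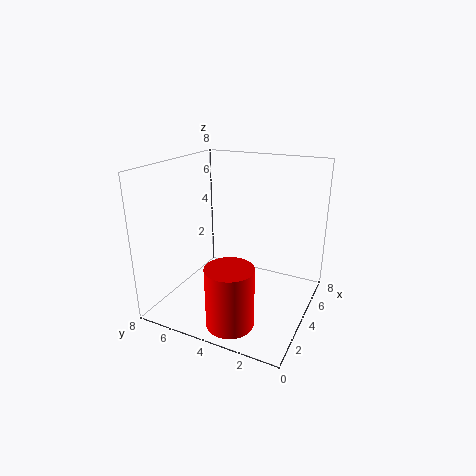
cx = 1.5
cy = 3.25
cz = 0.25
r = 1.25
color = 'red'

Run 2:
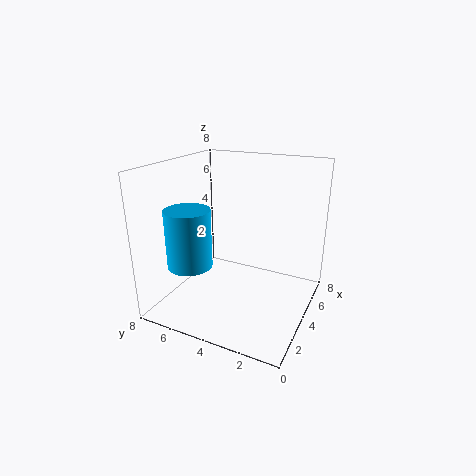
cx = 2.5
cy = 6.25
cz = 2.5
r = 1.25
color = 'deepskyblue'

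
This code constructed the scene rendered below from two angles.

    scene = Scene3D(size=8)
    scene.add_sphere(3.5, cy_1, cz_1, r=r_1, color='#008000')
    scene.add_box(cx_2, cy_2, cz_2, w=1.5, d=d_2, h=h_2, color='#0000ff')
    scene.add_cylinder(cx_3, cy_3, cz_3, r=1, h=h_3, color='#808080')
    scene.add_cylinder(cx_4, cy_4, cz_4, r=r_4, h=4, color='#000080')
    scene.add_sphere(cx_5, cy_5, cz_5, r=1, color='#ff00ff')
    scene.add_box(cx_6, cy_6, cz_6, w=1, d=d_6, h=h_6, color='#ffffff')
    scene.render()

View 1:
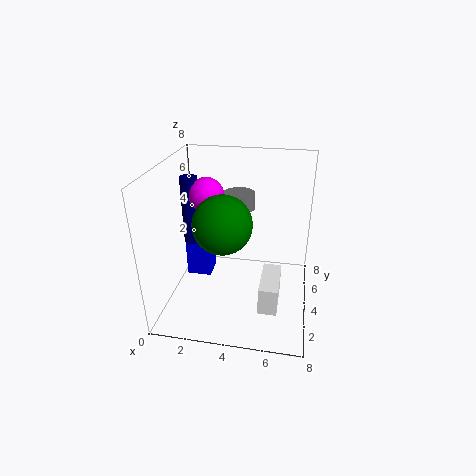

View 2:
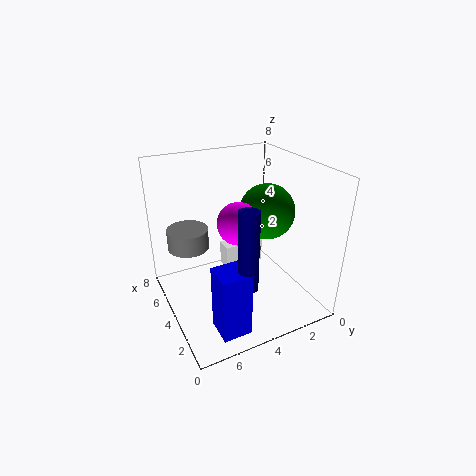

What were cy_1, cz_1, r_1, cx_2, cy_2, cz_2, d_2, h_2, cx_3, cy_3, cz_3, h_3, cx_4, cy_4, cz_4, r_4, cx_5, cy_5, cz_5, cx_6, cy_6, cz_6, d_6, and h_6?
cy_1 = 2.5; cz_1 = 5.5; r_1 = 1.5; cx_2 = 0.5; cy_2 = 5; cz_2 = 0.5; d_2 = 1.5; h_2 = 3.5; cx_3 = 3.5; cy_3 = 7; cz_3 = 4.5; h_3 = 1; cx_4 = 1; cy_4 = 5; cz_4 = 3; r_4 = 0.5; cx_5 = 2; cy_5 = 5; cz_5 = 6; cx_6 = 5.5; cy_6 = 1.5; cz_6 = 1; d_6 = 2.5; h_6 = 1.5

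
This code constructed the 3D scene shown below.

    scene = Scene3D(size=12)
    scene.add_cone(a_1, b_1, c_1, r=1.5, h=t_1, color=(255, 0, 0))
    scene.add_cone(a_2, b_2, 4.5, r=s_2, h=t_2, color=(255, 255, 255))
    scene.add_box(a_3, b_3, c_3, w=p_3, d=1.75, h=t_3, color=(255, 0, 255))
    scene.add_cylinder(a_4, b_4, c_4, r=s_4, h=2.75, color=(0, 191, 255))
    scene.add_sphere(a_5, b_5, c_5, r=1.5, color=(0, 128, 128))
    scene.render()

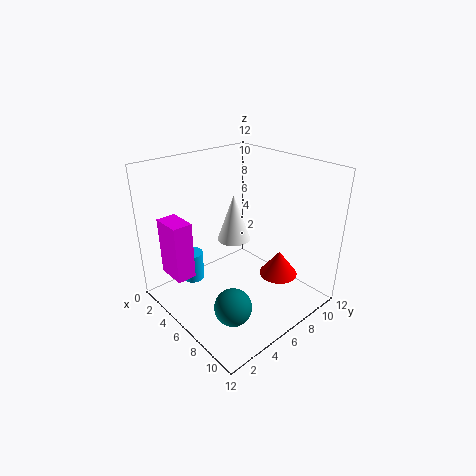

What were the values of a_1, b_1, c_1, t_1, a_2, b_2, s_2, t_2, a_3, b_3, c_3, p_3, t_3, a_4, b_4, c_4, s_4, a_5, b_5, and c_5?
a_1 = 9.5
b_1 = 7.25
c_1 = 3.75
t_1 = 2
a_2 = 3.75
b_2 = 7.5
s_2 = 1.5
t_2 = 4.25
a_3 = 0.25
b_3 = 1.75
c_3 = 1.75
p_3 = 2.75
t_3 = 5.25
a_4 = 1.5
b_4 = 4.25
c_4 = 0.5
s_4 = 1
a_5 = 8.5
b_5 = 3.25
c_5 = 1.75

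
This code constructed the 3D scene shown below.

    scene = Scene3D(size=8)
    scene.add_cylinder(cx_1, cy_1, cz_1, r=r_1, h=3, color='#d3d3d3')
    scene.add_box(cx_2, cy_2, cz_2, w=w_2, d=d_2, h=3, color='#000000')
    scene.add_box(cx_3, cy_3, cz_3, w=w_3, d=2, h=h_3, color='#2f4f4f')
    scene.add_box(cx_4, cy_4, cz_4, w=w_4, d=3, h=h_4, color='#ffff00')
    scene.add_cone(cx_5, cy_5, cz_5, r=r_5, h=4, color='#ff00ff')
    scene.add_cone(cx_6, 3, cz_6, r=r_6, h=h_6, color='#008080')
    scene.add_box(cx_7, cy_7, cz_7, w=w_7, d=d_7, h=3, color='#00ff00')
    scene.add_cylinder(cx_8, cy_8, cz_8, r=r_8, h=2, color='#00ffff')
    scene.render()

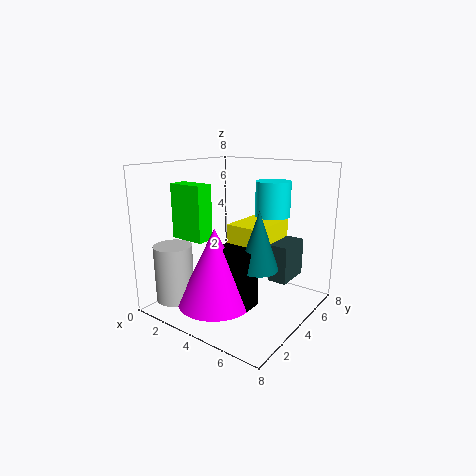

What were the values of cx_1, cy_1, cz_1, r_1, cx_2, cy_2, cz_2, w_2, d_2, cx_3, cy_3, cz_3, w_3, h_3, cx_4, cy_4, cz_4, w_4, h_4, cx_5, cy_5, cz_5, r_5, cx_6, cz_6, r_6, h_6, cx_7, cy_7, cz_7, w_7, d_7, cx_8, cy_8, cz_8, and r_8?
cx_1 = 2, cy_1 = 1, cz_1 = 1, r_1 = 1, cx_2 = 4, cy_2 = 2, cz_2 = 1, w_2 = 2, d_2 = 1, cx_3 = 6, cy_3 = 4, cz_3 = 2, w_3 = 1, h_3 = 2, cx_4 = 4, cy_4 = 3, cz_4 = 4, w_4 = 2, h_4 = 1, cx_5 = 4, cy_5 = 2, cz_5 = 1, r_5 = 2, cx_6 = 6, cz_6 = 3, r_6 = 1, h_6 = 3, cx_7 = 1, cy_7 = 2, cz_7 = 4, w_7 = 2, d_7 = 1, cx_8 = 5, cy_8 = 6, cz_8 = 5, r_8 = 1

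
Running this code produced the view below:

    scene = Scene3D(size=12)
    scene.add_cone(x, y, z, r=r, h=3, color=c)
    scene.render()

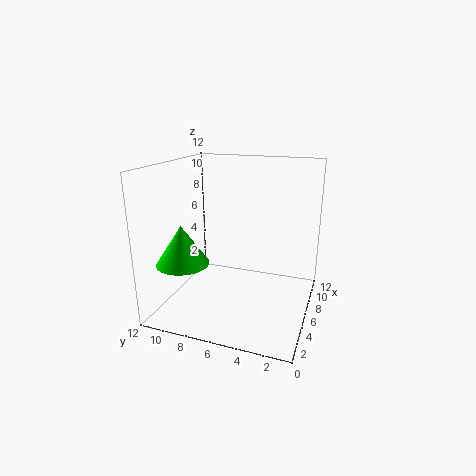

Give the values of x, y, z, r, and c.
x = 2
y = 9
z = 5
r = 2
c = 'lime'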